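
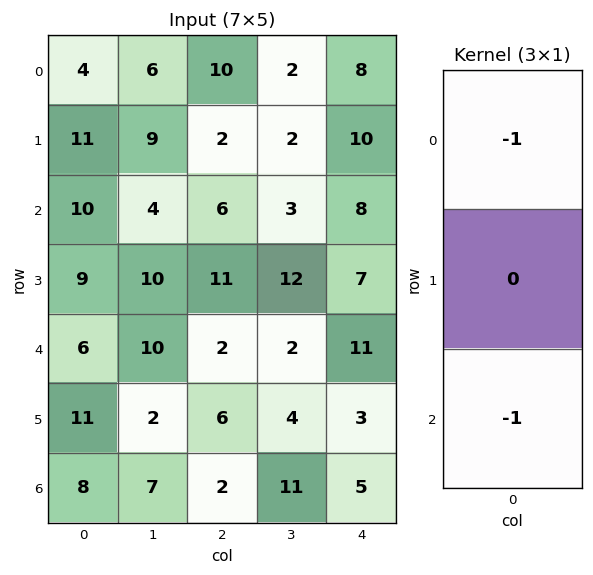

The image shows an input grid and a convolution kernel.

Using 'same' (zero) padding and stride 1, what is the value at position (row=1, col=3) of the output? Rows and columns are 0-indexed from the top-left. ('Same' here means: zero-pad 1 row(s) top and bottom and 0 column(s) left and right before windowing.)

The receptive field on the zero-padded input at this output position is [2 / 2 / 3]. Elementwise product with the kernel and sum: 2·-1 + 3·-1.

-5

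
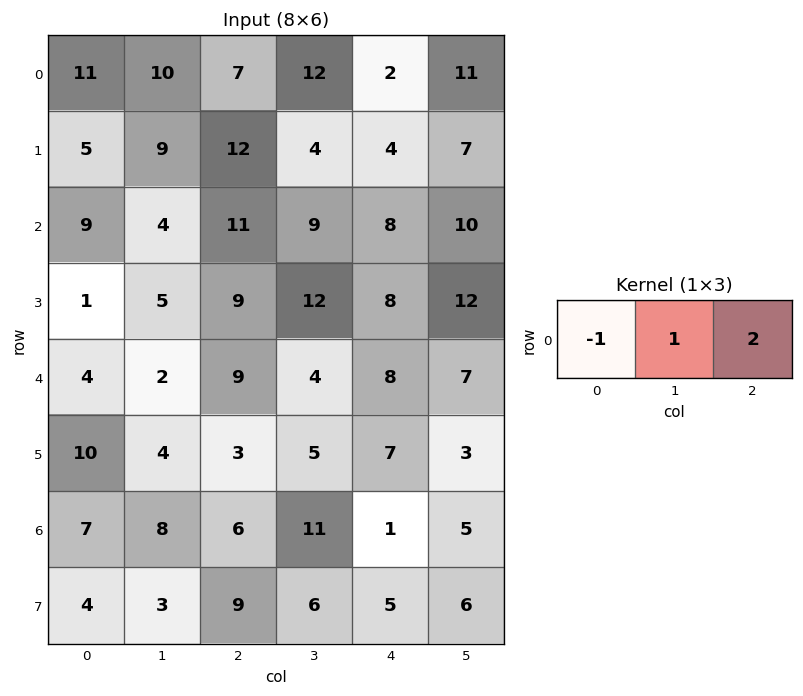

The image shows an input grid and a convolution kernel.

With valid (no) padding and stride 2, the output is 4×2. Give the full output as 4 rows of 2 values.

13 9
17 14
16 11
13 7

Output[0,0]: The receptive field on the input at this output position is [11 10 7]. Elementwise product with the kernel and sum: 11·-1 + 10·1 + 7·2.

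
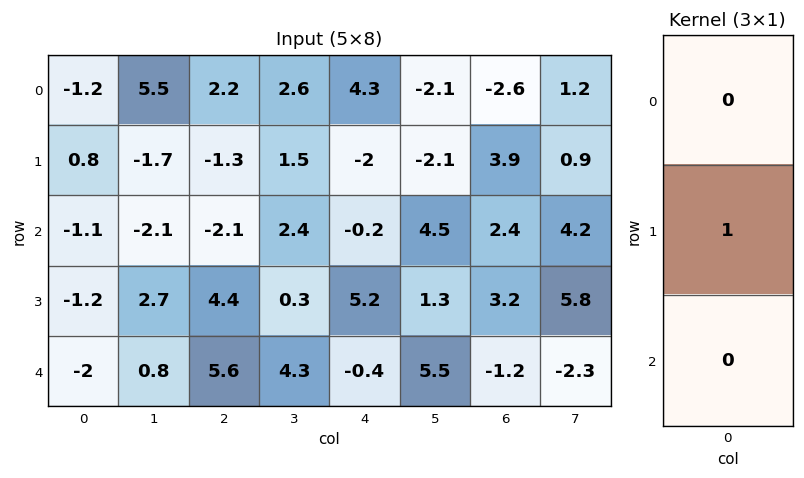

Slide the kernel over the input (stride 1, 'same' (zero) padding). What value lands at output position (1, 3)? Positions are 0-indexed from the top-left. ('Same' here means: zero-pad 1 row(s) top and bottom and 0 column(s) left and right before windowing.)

1.5

The receptive field on the zero-padded input at this output position is [2.6 / 1.5 / 2.4]. Elementwise product with the kernel and sum: 1.5·1.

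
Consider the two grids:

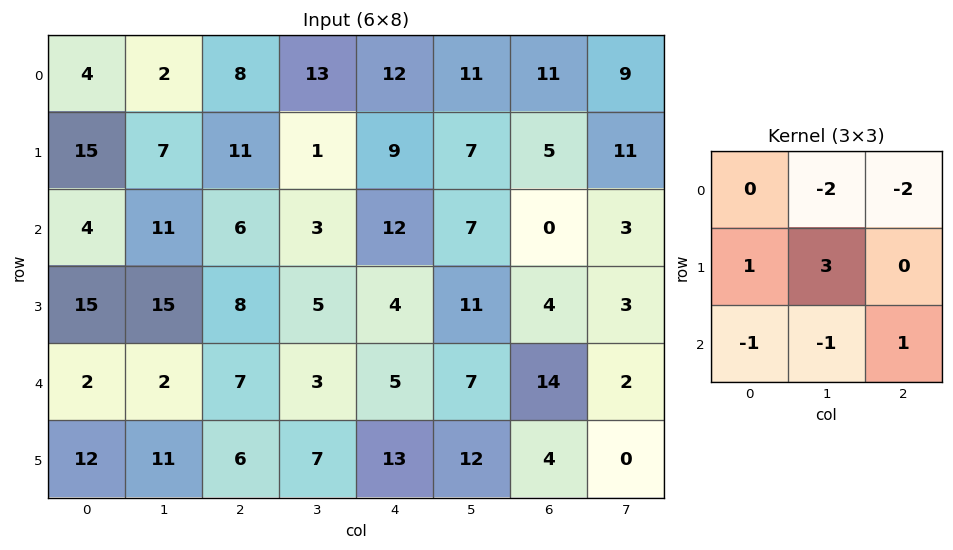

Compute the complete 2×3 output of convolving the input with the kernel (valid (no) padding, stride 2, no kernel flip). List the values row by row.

Output[0,0]: The receptive field on the input at this output position is [4 2 8 / 15 7 11 / 4 11 6]. Elementwise product with the kernel and sum: 2·-2 + 8·-2 + 15·1 + 7·3 + 4·-1 + 11·-1 + 6·1.

7 -33 -33
29 -12 25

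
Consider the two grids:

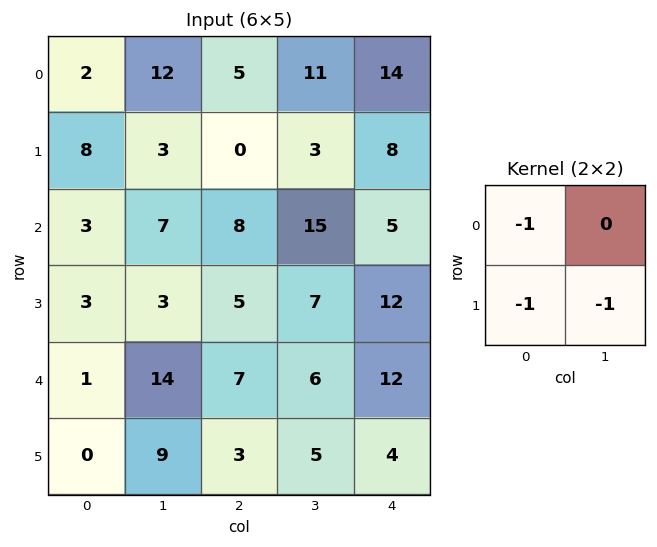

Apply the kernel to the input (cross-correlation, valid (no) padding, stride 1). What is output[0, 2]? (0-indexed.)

-8

The receptive field on the input at this output position is [5 11 / 0 3]. Elementwise product with the kernel and sum: 5·-1 + 0·-1 + 3·-1.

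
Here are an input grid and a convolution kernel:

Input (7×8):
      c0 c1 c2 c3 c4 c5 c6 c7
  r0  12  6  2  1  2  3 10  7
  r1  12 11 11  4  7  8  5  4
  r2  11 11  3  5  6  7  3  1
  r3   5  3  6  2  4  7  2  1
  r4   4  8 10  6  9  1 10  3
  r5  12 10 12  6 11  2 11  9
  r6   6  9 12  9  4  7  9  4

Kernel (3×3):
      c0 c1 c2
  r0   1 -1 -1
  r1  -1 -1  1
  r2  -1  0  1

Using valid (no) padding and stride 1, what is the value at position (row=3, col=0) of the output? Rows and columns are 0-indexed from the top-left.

The receptive field on the input at this output position is [5 3 6 / 4 8 10 / 12 10 12]. Elementwise product with the kernel and sum: 5·1 + 3·-1 + 6·-1 + 4·-1 + 8·-1 + 10·1 + 12·-1 + 12·1.

-6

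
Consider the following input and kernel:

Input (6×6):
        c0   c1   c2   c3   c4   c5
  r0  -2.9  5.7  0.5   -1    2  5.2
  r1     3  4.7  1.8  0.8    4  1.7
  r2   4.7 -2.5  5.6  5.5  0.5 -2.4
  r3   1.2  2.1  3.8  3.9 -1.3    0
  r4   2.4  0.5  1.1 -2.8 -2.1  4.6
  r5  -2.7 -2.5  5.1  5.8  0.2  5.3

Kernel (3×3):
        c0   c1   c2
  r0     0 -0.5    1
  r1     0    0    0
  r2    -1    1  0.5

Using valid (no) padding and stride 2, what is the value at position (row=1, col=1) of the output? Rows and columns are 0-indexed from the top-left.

The receptive field on the input at this output position is [5.6 5.5 0.5 / 3.8 3.9 -1.3 / 1.1 -2.8 -2.1]. Elementwise product with the kernel and sum: 5.5·-0.5 + 0.5·1 + 1.1·-1 + -2.8·1 + -2.1·0.5.

-7.2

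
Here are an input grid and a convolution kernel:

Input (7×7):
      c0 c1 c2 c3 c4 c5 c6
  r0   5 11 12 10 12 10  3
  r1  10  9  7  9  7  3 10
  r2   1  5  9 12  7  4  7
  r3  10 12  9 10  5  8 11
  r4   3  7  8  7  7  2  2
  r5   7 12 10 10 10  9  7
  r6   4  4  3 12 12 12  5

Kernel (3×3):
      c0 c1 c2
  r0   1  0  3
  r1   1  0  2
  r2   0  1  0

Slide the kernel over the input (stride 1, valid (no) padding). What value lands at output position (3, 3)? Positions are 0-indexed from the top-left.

55

The receptive field on the input at this output position is [10 5 8 / 7 7 2 / 10 10 9]. Elementwise product with the kernel and sum: 10·1 + 8·3 + 7·1 + 2·2 + 10·1.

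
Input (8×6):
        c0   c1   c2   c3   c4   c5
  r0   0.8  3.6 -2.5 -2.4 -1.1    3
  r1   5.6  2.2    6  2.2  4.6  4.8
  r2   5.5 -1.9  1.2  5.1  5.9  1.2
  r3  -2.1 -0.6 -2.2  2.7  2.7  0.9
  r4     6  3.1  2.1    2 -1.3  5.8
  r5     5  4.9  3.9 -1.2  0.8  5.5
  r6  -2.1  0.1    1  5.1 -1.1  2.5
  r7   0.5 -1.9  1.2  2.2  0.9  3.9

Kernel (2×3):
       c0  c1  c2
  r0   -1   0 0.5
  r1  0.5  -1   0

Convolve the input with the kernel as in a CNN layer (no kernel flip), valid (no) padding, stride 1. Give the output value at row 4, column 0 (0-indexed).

The receptive field on the input at this output position is [6 3.1 2.1 / 5 4.9 3.9]. Elementwise product with the kernel and sum: 6·-1 + 2.1·0.5 + 5·0.5 + 4.9·-1.

-7.35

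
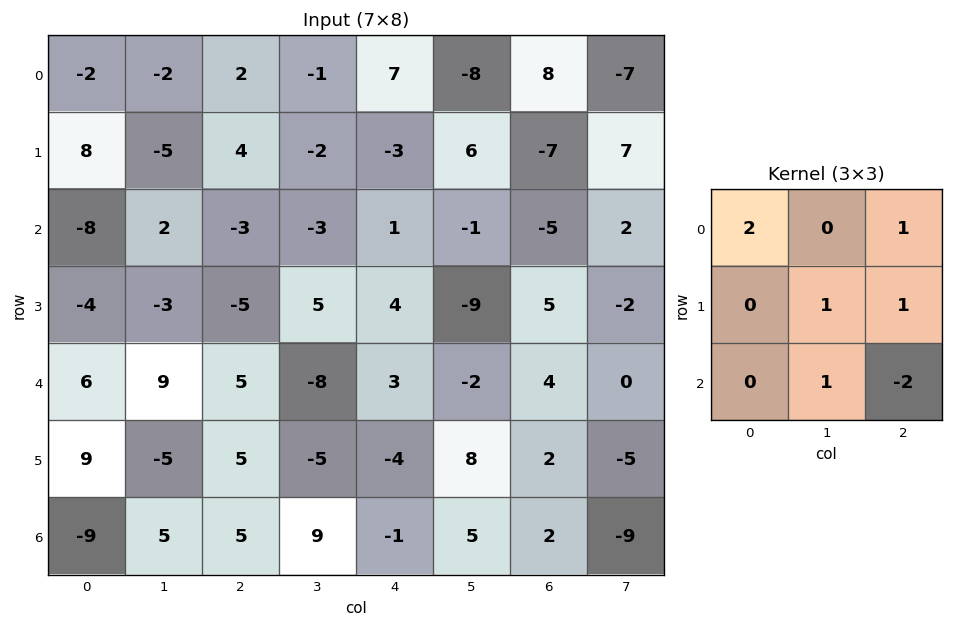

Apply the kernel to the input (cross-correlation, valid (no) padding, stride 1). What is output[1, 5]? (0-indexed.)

The receptive field on the input at this output position is [6 -7 7 / -1 -5 2 / -9 5 -2]. Elementwise product with the kernel and sum: 6·2 + 7·1 + -5·1 + 2·1 + 5·1 + -2·-2.

25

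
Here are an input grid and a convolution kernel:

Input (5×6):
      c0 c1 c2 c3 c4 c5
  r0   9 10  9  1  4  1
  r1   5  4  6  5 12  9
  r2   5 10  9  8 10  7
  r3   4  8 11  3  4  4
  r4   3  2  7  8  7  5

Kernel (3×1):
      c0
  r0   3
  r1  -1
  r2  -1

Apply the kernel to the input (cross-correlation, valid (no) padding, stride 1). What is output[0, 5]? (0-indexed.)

-13

The receptive field on the input at this output position is [1 / 9 / 7]. Elementwise product with the kernel and sum: 1·3 + 9·-1 + 7·-1.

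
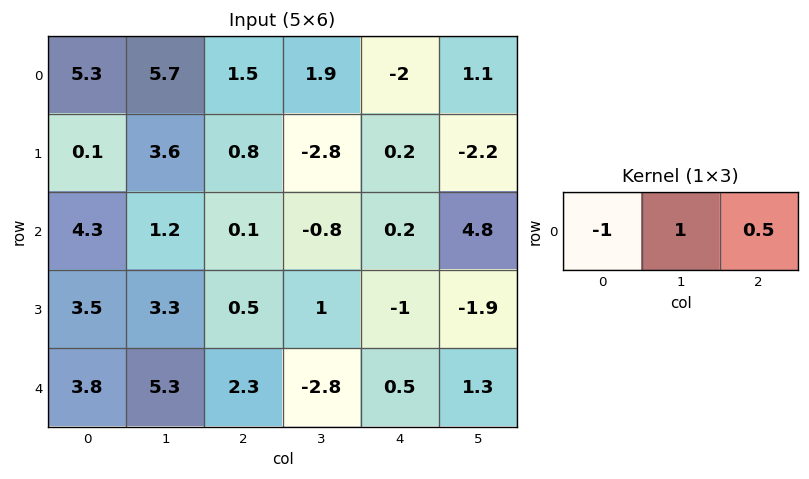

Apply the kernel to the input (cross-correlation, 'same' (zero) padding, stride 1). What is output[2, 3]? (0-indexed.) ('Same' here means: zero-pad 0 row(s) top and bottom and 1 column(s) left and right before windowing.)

The receptive field on the zero-padded input at this output position is [0.1 -0.8 0.2]. Elementwise product with the kernel and sum: 0.1·-1 + -0.8·1 + 0.2·0.5.

-0.8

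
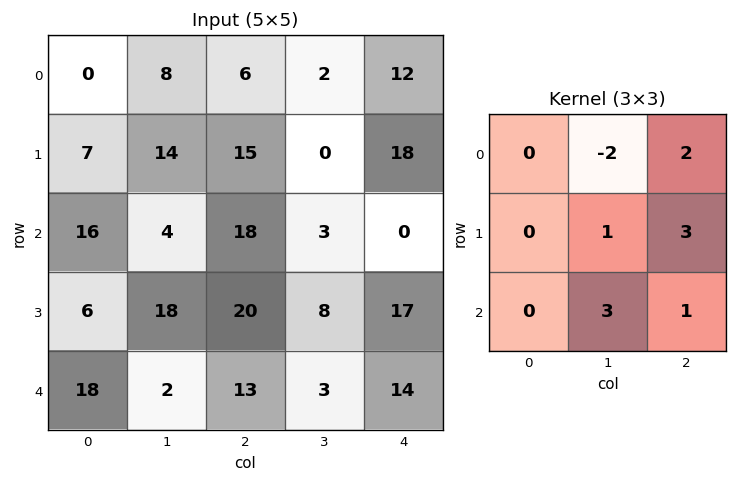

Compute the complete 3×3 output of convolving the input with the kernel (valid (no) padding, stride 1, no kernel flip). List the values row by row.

85 64 83
134 65 80
125 56 76

Output[0,0]: The receptive field on the input at this output position is [0 8 6 / 7 14 15 / 16 4 18]. Elementwise product with the kernel and sum: 8·-2 + 6·2 + 14·1 + 15·3 + 4·3 + 18·1.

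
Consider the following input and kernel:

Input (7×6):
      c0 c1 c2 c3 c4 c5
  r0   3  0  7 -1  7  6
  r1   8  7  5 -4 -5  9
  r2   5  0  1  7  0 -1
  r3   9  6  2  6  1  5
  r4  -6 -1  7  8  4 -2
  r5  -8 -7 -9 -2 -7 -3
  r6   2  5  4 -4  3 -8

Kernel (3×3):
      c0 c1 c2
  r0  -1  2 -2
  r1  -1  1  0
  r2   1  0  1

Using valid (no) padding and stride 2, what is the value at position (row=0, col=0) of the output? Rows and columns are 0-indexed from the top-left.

The receptive field on the input at this output position is [3 0 7 / 8 7 5 / 5 0 1]. Elementwise product with the kernel and sum: 3·-1 + 0·2 + 7·-2 + 8·-1 + 7·1 + 5·1 + 1·1.

-12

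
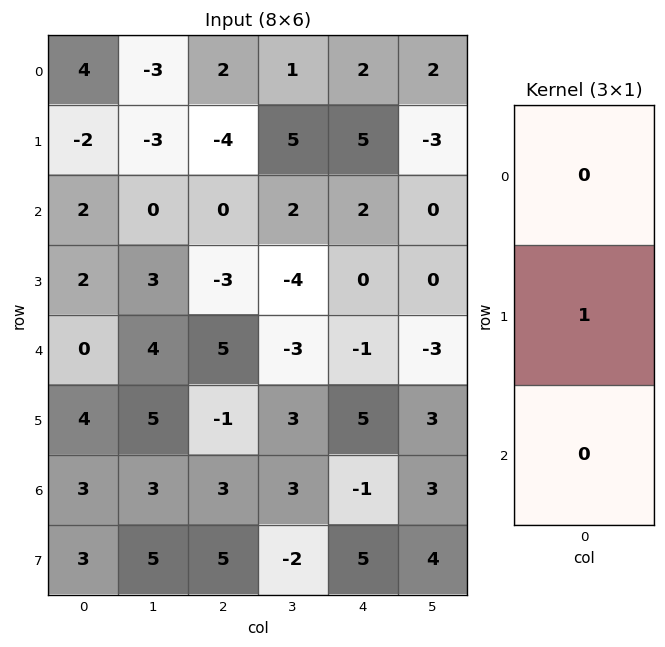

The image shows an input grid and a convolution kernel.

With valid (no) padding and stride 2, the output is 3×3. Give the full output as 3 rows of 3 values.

Output[0,0]: The receptive field on the input at this output position is [4 / -2 / 2]. Elementwise product with the kernel and sum: -2·1.

-2 -4 5
2 -3 0
4 -1 5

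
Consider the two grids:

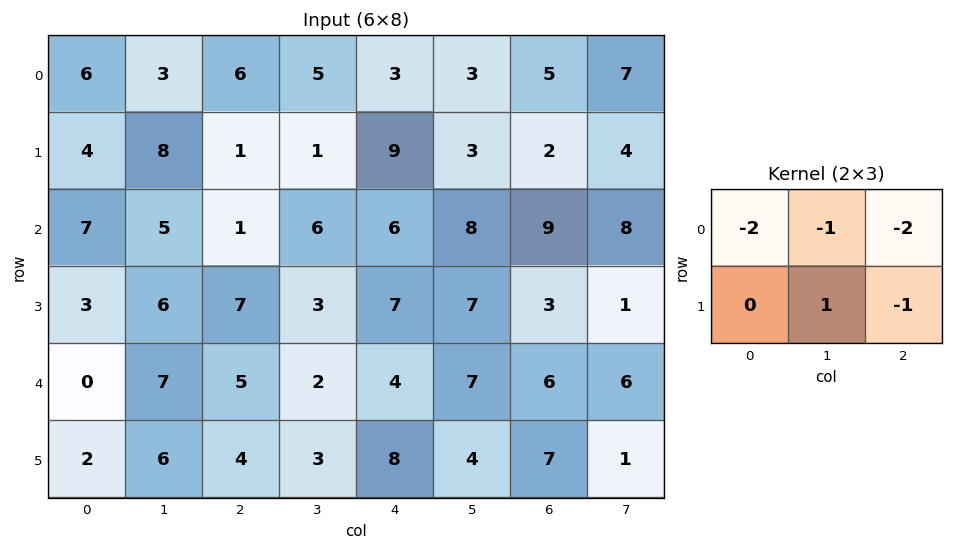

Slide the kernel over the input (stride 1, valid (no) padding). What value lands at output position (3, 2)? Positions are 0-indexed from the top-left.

-33

The receptive field on the input at this output position is [7 3 7 / 5 2 4]. Elementwise product with the kernel and sum: 7·-2 + 3·-1 + 7·-2 + 2·1 + 4·-1.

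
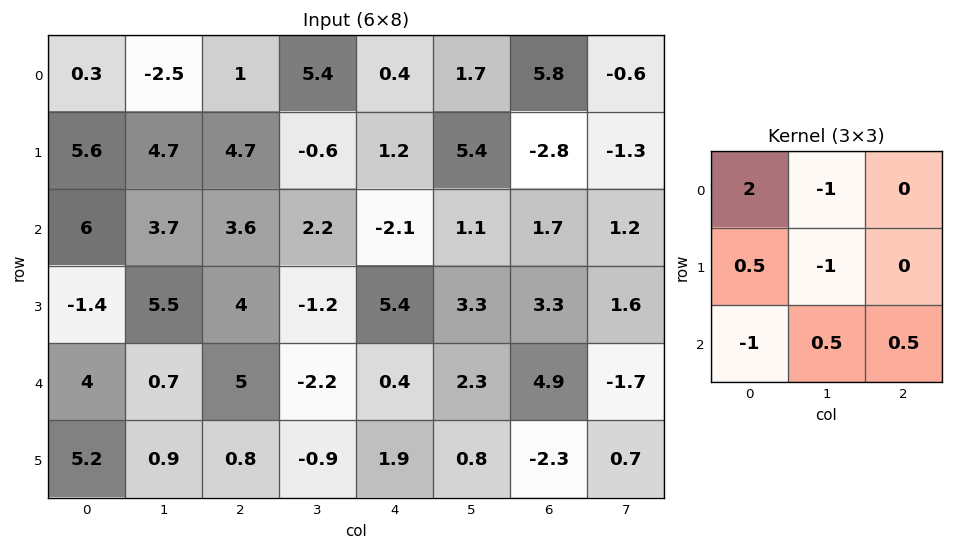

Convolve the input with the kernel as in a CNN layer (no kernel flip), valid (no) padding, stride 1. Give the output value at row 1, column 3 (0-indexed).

6.35

The receptive field on the input at this output position is [-0.6 1.2 5.4 / 2.2 -2.1 1.1 / -1.2 5.4 3.3]. Elementwise product with the kernel and sum: -0.6·2 + 1.2·-1 + 2.2·0.5 + -2.1·-1 + -1.2·-1 + 5.4·0.5 + 3.3·0.5.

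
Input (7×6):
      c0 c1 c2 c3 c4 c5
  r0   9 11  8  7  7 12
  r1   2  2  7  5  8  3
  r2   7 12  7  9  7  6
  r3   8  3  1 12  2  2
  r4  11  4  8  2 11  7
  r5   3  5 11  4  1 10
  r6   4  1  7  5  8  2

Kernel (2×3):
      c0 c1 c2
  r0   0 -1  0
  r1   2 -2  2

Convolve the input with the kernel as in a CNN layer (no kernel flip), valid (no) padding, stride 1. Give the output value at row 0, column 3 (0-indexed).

-7

The receptive field on the input at this output position is [7 7 12 / 5 8 3]. Elementwise product with the kernel and sum: 7·-1 + 5·2 + 8·-2 + 3·2.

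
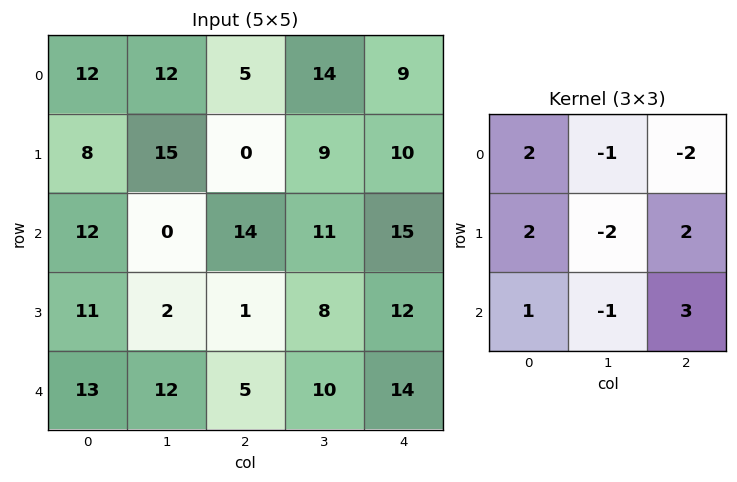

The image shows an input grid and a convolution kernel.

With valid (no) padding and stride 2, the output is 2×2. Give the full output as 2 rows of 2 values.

42 28
32 34

Output[0,0]: The receptive field on the input at this output position is [12 12 5 / 8 15 0 / 12 0 14]. Elementwise product with the kernel and sum: 12·2 + 12·-1 + 5·-2 + 8·2 + 15·-2 + 0·2 + 12·1 + 0·-1 + 14·3.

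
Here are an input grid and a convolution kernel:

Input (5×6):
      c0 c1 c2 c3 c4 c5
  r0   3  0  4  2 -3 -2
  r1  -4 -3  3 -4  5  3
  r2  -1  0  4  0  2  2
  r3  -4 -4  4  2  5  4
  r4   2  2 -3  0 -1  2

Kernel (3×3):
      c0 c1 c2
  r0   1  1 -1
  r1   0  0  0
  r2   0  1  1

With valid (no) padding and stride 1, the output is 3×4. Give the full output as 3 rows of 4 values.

3 6 11 5
-10 10 1 7
-6 1 1 1

Output[0,0]: The receptive field on the input at this output position is [3 0 4 / -4 -3 3 / -1 0 4]. Elementwise product with the kernel and sum: 3·1 + 0·1 + 4·-1 + 0·1 + 4·1.
Output[0,1]: The receptive field on the input at this output position is [0 4 2 / -3 3 -4 / 0 4 0]. Elementwise product with the kernel and sum: 0·1 + 4·1 + 2·-1 + 4·1 + 0·1.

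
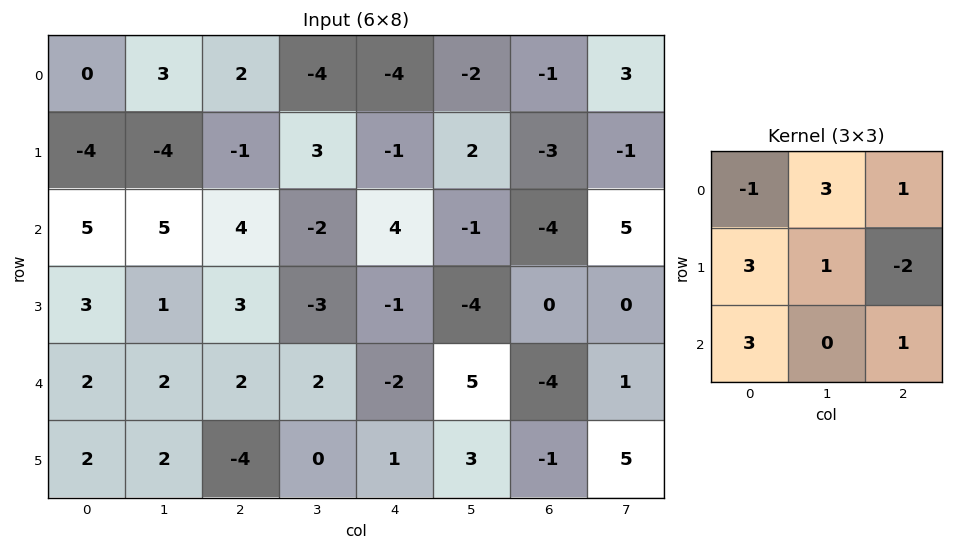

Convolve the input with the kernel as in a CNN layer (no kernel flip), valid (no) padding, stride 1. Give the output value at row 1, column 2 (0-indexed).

The receptive field on the input at this output position is [-1 3 -1 / 4 -2 4 / 3 -3 -1]. Elementwise product with the kernel and sum: -1·-1 + 3·3 + -1·1 + 4·3 + -2·1 + 4·-2 + 3·3 + -1·1.

19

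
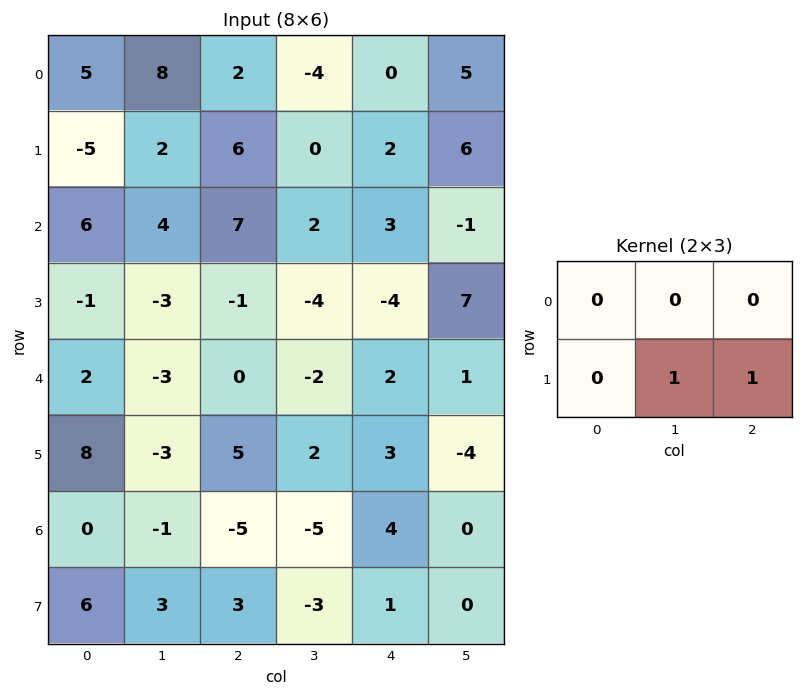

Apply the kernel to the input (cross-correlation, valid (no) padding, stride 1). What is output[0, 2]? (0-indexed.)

2

The receptive field on the input at this output position is [2 -4 0 / 6 0 2]. Elementwise product with the kernel and sum: 0·1 + 2·1.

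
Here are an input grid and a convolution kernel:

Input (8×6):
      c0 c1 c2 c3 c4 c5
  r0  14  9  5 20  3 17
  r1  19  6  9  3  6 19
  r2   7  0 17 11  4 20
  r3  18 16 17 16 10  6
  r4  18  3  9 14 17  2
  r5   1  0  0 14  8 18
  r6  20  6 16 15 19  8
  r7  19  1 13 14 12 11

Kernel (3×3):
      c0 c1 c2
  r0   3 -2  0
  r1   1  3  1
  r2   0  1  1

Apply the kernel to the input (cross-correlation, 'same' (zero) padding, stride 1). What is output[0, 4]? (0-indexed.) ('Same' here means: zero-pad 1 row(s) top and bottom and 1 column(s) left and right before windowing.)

The receptive field on the zero-padded input at this output position is [0 0 0 / 20 3 17 / 3 6 19]. Elementwise product with the kernel and sum: 0·3 + 0·-2 + 20·1 + 3·3 + 17·1 + 6·1 + 19·1.

71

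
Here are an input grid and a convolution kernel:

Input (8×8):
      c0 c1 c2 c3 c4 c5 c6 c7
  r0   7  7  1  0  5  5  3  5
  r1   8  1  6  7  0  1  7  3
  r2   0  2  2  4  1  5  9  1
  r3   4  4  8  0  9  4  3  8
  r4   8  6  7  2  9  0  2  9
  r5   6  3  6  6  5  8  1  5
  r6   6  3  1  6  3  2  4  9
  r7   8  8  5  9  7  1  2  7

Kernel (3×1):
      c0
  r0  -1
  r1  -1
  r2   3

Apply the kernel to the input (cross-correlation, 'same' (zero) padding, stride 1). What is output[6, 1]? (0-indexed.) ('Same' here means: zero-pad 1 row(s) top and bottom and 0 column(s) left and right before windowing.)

18

The receptive field on the zero-padded input at this output position is [3 / 3 / 8]. Elementwise product with the kernel and sum: 3·-1 + 3·-1 + 8·3.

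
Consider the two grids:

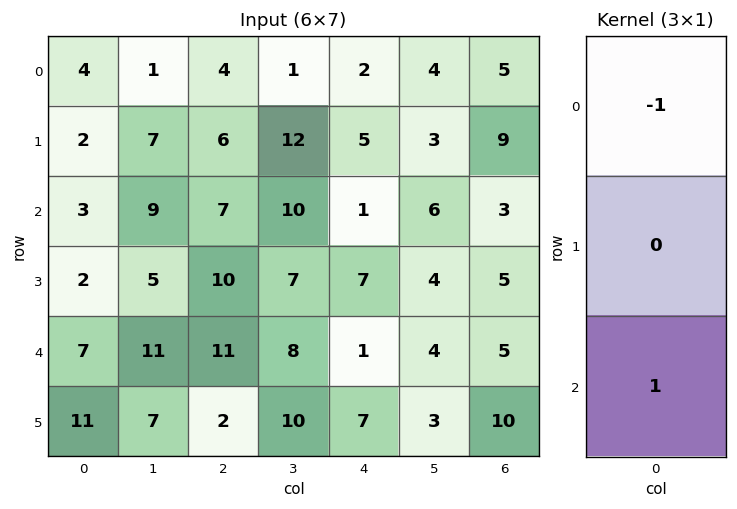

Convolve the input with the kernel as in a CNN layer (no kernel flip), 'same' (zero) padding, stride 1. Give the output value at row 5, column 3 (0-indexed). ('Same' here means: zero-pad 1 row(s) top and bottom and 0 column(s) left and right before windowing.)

-8

The receptive field on the zero-padded input at this output position is [8 / 10 / 0]. Elementwise product with the kernel and sum: 8·-1 + 0·1.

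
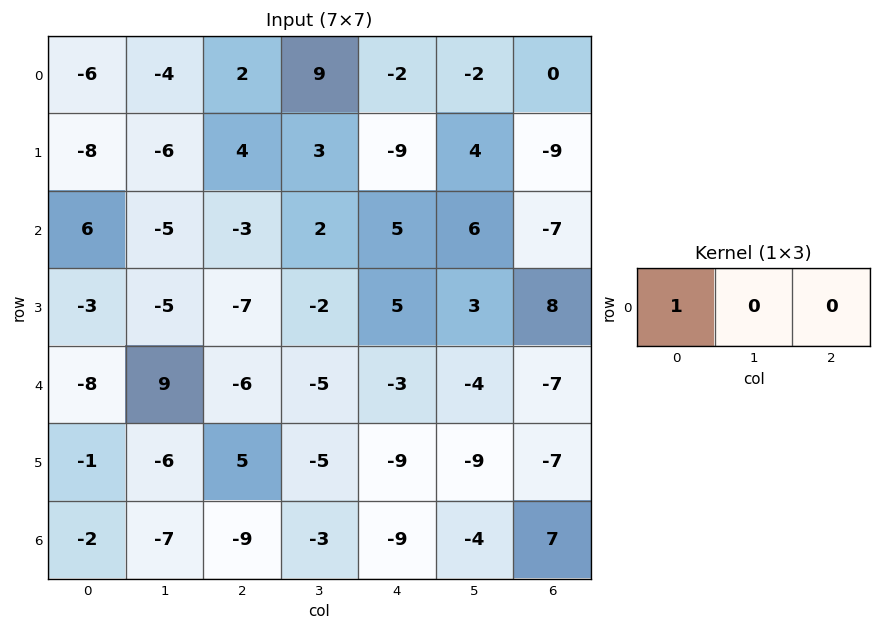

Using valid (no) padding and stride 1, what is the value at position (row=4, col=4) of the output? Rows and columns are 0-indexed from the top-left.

The receptive field on the input at this output position is [-3 -4 -7]. Elementwise product with the kernel and sum: -3·1.

-3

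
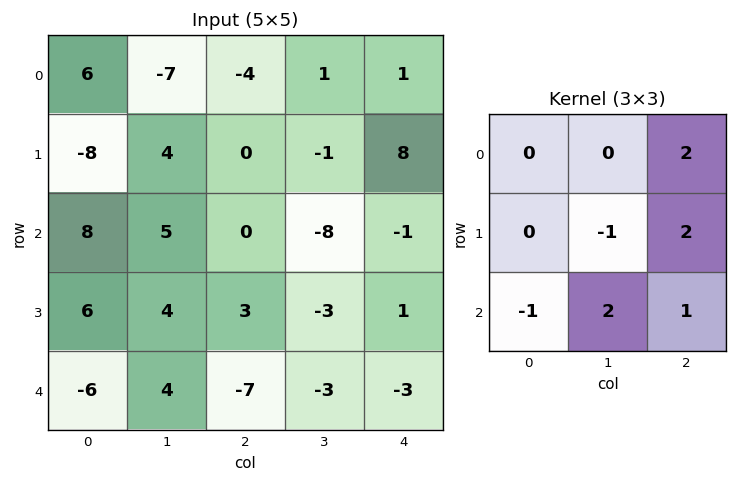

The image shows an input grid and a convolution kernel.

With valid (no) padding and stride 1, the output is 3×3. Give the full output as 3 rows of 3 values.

Output[0,0]: The receptive field on the input at this output position is [6 -7 -4 / -8 4 0 / 8 5 0]. Elementwise product with the kernel and sum: -4·2 + 4·-1 + 0·2 + 8·-1 + 5·2 + 0·1.

-10 -13 2
0 -19 14
9 -46 1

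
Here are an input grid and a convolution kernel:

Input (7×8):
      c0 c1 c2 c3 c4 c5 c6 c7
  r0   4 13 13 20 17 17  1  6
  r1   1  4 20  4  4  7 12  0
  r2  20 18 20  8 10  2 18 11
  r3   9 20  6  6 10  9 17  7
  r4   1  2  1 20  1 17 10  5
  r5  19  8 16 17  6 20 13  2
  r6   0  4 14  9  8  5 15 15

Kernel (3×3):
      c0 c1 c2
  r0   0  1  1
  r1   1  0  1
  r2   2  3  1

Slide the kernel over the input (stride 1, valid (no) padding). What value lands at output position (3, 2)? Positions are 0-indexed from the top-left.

107

The receptive field on the input at this output position is [6 6 10 / 1 20 1 / 16 17 6]. Elementwise product with the kernel and sum: 6·1 + 10·1 + 1·1 + 1·1 + 16·2 + 17·3 + 6·1.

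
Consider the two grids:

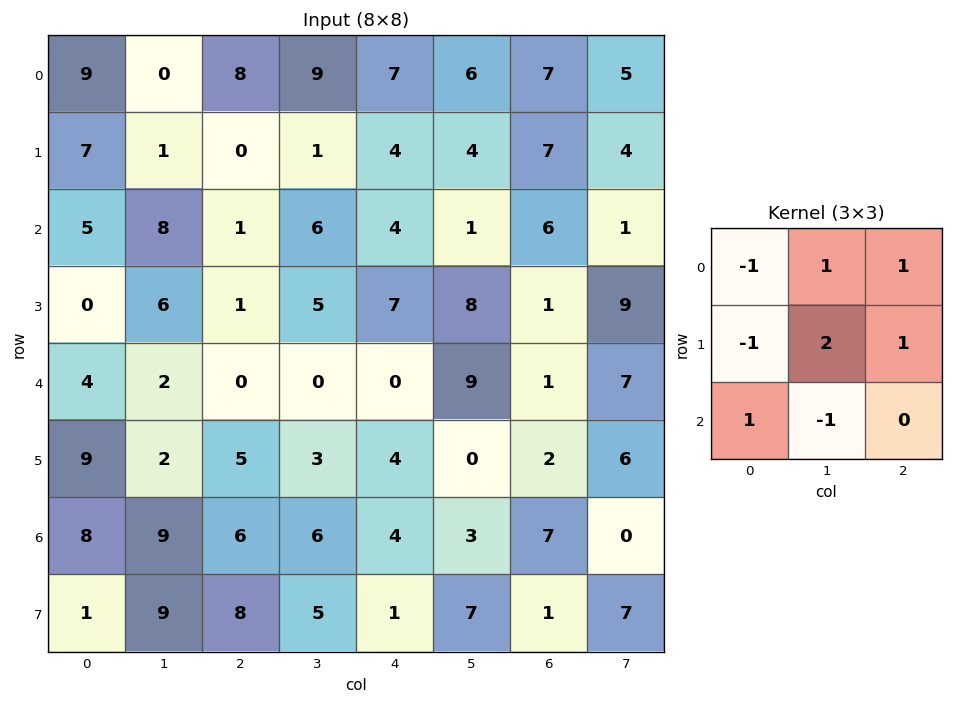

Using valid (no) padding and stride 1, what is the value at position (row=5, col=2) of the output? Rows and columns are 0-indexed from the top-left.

15

The receptive field on the input at this output position is [5 3 4 / 6 6 4 / 8 5 1]. Elementwise product with the kernel and sum: 5·-1 + 3·1 + 4·1 + 6·-1 + 6·2 + 4·1 + 8·1 + 5·-1.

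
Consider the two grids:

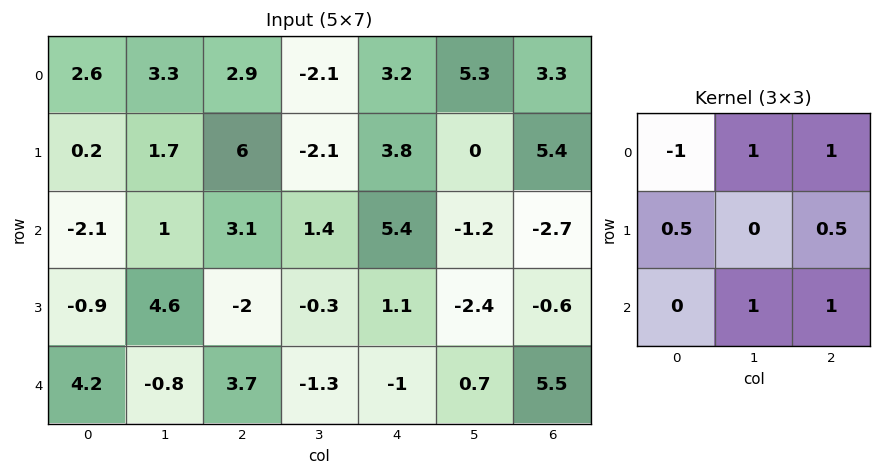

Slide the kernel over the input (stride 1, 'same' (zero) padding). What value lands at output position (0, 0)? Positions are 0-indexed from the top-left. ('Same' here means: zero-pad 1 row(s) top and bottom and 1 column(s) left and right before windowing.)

3.55

The receptive field on the zero-padded input at this output position is [0 0 0 / 0 2.6 3.3 / 0 0.2 1.7]. Elementwise product with the kernel and sum: 0·-1 + 0·1 + 0·1 + 0·0.5 + 3.3·0.5 + 0.2·1 + 1.7·1.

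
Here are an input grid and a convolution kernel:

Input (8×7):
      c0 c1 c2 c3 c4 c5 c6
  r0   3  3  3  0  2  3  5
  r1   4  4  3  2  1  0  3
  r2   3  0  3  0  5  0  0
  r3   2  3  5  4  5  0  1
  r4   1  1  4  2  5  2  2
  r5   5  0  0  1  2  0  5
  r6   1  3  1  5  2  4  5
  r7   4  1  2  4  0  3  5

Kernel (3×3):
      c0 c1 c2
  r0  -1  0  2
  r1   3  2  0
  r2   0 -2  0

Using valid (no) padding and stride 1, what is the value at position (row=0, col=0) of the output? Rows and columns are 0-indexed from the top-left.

The receptive field on the input at this output position is [3 3 3 / 4 4 3 / 3 0 3]. Elementwise product with the kernel and sum: 3·-1 + 3·2 + 4·3 + 4·2 + 0·-2.

23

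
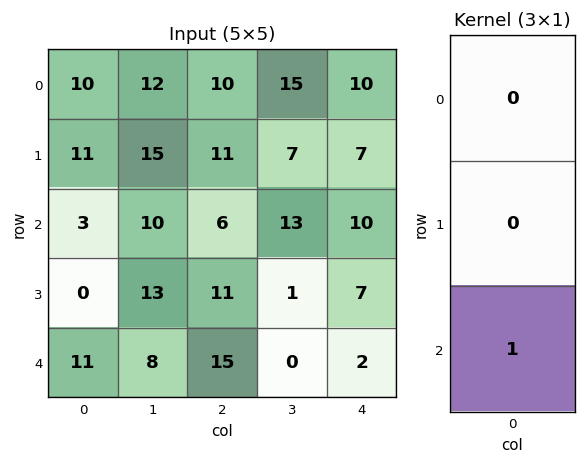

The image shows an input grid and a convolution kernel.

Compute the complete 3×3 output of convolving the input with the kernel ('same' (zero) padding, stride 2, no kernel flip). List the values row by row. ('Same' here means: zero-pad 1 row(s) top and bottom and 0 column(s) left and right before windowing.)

Output[0,0]: The receptive field on the zero-padded input at this output position is [0 / 10 / 11]. Elementwise product with the kernel and sum: 11·1.
Output[0,1]: The receptive field on the zero-padded input at this output position is [0 / 10 / 11]. Elementwise product with the kernel and sum: 11·1.

11 11 7
0 11 7
0 0 0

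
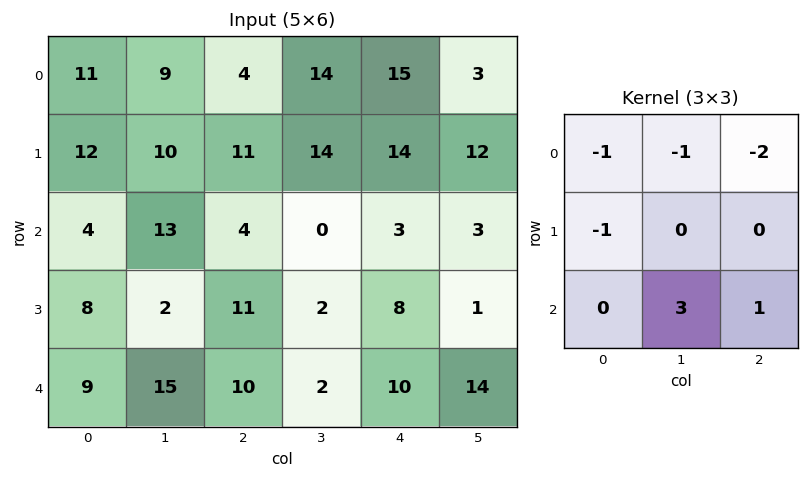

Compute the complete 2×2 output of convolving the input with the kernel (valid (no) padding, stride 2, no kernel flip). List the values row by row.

3 -56
22 -5

Output[0,0]: The receptive field on the input at this output position is [11 9 4 / 12 10 11 / 4 13 4]. Elementwise product with the kernel and sum: 11·-1 + 9·-1 + 4·-2 + 12·-1 + 13·3 + 4·1.
Output[0,1]: The receptive field on the input at this output position is [4 14 15 / 11 14 14 / 4 0 3]. Elementwise product with the kernel and sum: 4·-1 + 14·-1 + 15·-2 + 11·-1 + 0·3 + 3·1.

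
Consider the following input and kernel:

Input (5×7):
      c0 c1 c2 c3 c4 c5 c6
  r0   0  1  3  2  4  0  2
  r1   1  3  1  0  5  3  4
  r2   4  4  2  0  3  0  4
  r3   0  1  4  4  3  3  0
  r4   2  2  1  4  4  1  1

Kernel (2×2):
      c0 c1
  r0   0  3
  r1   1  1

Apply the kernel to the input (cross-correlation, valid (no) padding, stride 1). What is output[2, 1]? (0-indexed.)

The receptive field on the input at this output position is [4 2 / 1 4]. Elementwise product with the kernel and sum: 2·3 + 1·1 + 4·1.

11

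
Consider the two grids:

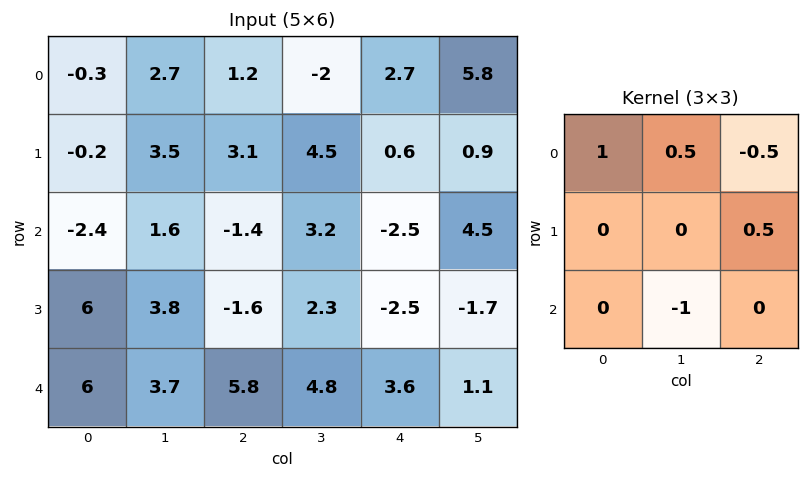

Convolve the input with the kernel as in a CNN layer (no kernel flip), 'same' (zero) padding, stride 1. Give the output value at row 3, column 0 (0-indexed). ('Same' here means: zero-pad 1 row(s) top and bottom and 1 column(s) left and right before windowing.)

-6.1

The receptive field on the zero-padded input at this output position is [0 -2.4 1.6 / 0 6 3.8 / 0 6 3.7]. Elementwise product with the kernel and sum: 0·1 + -2.4·0.5 + 1.6·-0.5 + 3.8·0.5 + 6·-1.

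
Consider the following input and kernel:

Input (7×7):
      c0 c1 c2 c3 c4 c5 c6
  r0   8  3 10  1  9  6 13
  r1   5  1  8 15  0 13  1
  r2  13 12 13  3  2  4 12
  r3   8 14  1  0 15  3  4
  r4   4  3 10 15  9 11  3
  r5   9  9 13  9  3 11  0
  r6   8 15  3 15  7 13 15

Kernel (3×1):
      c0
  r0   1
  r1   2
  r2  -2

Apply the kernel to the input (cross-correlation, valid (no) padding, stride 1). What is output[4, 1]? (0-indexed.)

The receptive field on the input at this output position is [3 / 9 / 15]. Elementwise product with the kernel and sum: 3·1 + 9·2 + 15·-2.

-9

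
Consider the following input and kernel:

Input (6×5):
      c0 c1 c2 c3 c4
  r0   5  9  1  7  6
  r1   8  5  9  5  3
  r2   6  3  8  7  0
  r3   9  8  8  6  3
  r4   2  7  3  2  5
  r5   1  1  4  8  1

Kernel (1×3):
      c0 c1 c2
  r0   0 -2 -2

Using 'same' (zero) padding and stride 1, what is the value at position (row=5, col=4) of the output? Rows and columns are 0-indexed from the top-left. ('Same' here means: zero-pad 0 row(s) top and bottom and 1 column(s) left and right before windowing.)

-2

The receptive field on the zero-padded input at this output position is [8 1 0]. Elementwise product with the kernel and sum: 1·-2 + 0·-2.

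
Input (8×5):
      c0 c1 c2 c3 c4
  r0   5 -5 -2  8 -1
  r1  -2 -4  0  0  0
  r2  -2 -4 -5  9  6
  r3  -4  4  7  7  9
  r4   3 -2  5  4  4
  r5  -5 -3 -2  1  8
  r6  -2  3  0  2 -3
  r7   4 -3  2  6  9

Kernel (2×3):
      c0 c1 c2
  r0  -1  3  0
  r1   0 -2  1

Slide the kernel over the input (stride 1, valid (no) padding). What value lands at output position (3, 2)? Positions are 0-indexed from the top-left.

The receptive field on the input at this output position is [7 7 9 / 5 4 4]. Elementwise product with the kernel and sum: 7·-1 + 7·3 + 4·-2 + 4·1.

10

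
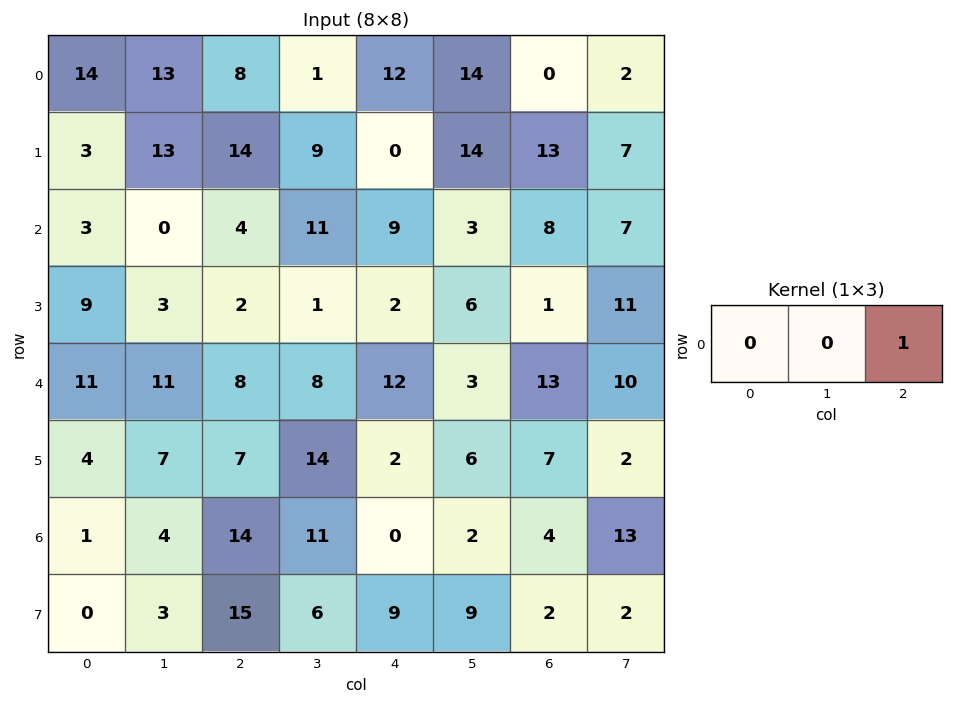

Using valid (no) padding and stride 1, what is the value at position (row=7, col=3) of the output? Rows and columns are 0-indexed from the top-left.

9

The receptive field on the input at this output position is [6 9 9]. Elementwise product with the kernel and sum: 9·1.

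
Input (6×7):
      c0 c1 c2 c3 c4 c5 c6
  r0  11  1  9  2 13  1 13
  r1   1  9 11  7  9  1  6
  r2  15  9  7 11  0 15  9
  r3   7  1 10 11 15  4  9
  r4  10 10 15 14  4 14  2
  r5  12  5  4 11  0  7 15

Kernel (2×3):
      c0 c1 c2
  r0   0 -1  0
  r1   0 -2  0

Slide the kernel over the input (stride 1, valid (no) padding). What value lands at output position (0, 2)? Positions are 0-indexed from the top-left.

The receptive field on the input at this output position is [9 2 13 / 11 7 9]. Elementwise product with the kernel and sum: 2·-1 + 7·-2.

-16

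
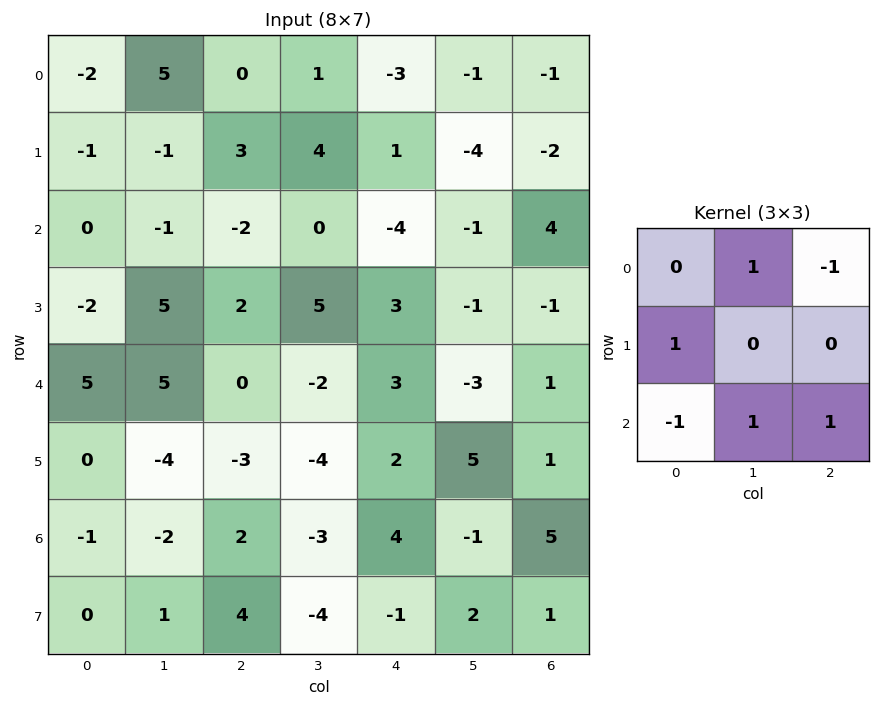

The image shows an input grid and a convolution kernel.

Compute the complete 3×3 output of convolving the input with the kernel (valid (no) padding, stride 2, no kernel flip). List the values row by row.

1 5 8
-1 7 -7
6 -9 -2

Output[0,0]: The receptive field on the input at this output position is [-2 5 0 / -1 -1 3 / 0 -1 -2]. Elementwise product with the kernel and sum: 5·1 + 0·-1 + -1·1 + 0·-1 + -1·1 + -2·1.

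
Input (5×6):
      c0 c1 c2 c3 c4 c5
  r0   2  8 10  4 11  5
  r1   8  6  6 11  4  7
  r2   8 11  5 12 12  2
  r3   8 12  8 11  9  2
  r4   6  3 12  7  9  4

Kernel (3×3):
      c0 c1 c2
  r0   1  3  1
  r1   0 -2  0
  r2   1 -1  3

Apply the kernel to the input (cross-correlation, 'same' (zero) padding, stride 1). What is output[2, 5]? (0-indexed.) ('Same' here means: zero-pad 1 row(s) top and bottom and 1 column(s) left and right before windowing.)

The receptive field on the zero-padded input at this output position is [4 7 0 / 12 2 0 / 9 2 0]. Elementwise product with the kernel and sum: 4·1 + 7·3 + 0·1 + 2·-2 + 9·1 + 2·-1 + 0·3.

28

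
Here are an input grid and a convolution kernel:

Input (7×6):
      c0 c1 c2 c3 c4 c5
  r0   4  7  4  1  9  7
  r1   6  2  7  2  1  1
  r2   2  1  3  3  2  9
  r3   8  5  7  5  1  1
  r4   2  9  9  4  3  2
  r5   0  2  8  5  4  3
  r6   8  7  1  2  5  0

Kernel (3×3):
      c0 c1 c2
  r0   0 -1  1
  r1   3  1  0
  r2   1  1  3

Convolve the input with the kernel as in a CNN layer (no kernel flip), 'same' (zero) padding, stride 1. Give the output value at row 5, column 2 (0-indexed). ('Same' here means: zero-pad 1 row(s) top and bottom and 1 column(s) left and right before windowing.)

23

The receptive field on the zero-padded input at this output position is [9 9 4 / 2 8 5 / 7 1 2]. Elementwise product with the kernel and sum: 9·-1 + 4·1 + 2·3 + 8·1 + 7·1 + 1·1 + 2·3.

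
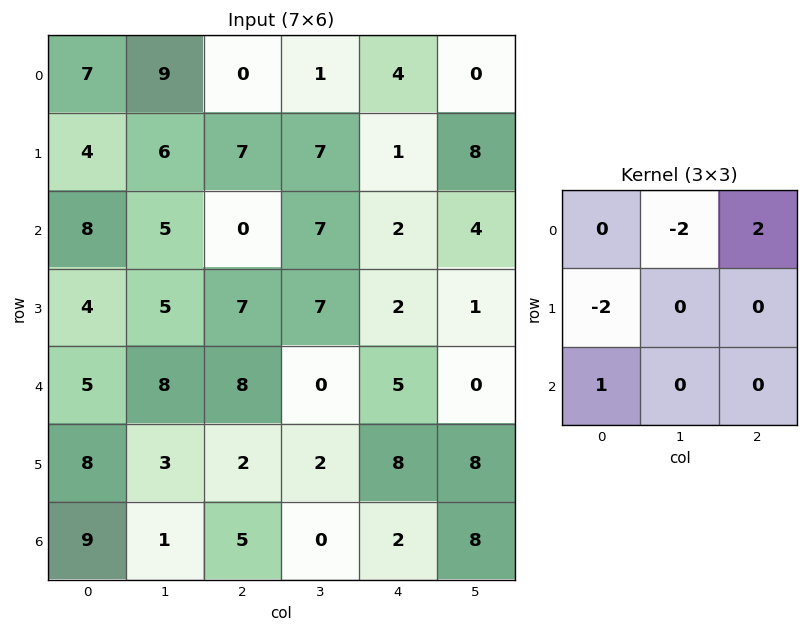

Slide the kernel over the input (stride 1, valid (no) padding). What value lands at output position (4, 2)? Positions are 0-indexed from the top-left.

11

The receptive field on the input at this output position is [8 0 5 / 2 2 8 / 5 0 2]. Elementwise product with the kernel and sum: 0·-2 + 5·2 + 2·-2 + 5·1.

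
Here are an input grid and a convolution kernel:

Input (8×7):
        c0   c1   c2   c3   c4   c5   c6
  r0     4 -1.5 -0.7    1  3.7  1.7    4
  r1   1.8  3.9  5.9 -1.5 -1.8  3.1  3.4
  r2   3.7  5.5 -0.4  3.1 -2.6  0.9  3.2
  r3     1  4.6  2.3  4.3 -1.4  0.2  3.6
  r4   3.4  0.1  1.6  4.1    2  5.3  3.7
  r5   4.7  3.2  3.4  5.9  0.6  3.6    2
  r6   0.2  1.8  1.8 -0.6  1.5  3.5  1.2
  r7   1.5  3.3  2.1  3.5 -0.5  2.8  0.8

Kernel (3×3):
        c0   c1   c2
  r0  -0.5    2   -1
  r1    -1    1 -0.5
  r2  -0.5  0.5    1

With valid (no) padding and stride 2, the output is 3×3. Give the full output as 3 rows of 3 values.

Output[0,0]: The receptive field on the input at this output position is [4 -1.5 -0.7 / 1.8 3.9 5.9 / 3.7 5.5 -0.4]. Elementwise product with the kernel and sum: 4·-0.5 + -1.5·2 + -0.7·-1 + 1.8·-1 + 3.9·1 + 5.9·-0.5 + 3.7·-0.5 + 5.5·0.5 + -0.4·1.

-4.65 -8.7 5.7
11.95 14.95 5.05
-3.7 7.9 10.1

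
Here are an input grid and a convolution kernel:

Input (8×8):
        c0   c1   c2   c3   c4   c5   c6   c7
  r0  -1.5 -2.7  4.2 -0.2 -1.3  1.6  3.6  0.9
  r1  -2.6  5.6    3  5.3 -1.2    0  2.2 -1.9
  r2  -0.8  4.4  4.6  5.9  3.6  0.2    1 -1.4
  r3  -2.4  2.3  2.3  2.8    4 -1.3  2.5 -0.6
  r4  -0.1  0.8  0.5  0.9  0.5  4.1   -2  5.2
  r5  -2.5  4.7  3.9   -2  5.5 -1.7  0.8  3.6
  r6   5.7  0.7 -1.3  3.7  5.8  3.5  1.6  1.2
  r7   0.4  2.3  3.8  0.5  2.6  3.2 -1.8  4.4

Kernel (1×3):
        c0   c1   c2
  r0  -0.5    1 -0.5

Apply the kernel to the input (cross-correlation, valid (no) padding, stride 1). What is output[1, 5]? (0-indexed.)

3.15

The receptive field on the input at this output position is [0 2.2 -1.9]. Elementwise product with the kernel and sum: 0·-0.5 + 2.2·1 + -1.9·-0.5.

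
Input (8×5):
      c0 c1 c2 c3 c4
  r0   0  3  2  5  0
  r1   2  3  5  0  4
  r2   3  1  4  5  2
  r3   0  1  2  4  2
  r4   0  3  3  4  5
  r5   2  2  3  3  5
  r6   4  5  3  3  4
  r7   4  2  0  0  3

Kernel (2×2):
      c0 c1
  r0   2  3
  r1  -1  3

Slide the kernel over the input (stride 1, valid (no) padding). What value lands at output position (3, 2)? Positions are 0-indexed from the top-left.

25

The receptive field on the input at this output position is [2 4 / 3 4]. Elementwise product with the kernel and sum: 2·2 + 4·3 + 3·-1 + 4·3.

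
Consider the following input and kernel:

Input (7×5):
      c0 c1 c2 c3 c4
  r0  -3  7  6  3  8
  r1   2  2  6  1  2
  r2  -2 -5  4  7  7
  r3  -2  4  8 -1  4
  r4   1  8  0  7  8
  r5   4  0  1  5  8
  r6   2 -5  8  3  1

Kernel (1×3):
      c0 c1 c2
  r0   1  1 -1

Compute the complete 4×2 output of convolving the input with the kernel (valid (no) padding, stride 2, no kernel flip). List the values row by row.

Output[0,0]: The receptive field on the input at this output position is [-3 7 6]. Elementwise product with the kernel and sum: -3·1 + 7·1 + 6·-1.

-2 1
-11 4
9 -1
-11 10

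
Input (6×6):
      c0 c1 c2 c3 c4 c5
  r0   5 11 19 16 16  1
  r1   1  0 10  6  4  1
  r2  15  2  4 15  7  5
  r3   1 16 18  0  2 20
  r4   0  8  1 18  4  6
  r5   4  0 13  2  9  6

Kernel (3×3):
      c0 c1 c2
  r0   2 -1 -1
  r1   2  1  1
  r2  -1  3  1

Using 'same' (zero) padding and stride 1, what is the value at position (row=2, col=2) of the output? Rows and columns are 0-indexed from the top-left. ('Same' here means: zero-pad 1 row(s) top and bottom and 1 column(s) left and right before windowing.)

The receptive field on the zero-padded input at this output position is [0 10 6 / 2 4 15 / 16 18 0]. Elementwise product with the kernel and sum: 0·2 + 10·-1 + 6·-1 + 2·2 + 4·1 + 15·1 + 16·-1 + 18·3 + 0·1.

45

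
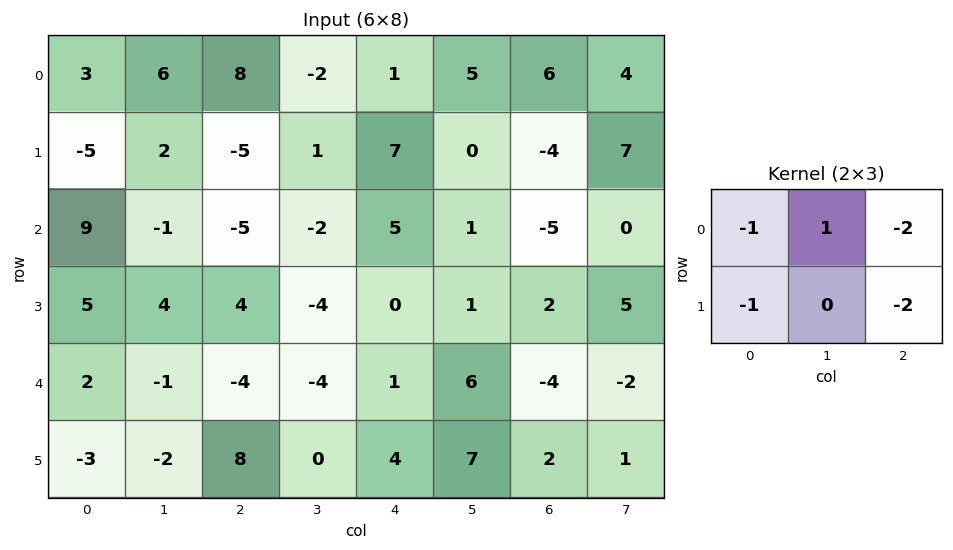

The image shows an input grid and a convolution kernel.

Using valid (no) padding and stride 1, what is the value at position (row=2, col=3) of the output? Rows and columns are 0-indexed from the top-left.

The receptive field on the input at this output position is [-2 5 1 / -4 0 1]. Elementwise product with the kernel and sum: -2·-1 + 5·1 + 1·-2 + -4·-1 + 1·-2.

7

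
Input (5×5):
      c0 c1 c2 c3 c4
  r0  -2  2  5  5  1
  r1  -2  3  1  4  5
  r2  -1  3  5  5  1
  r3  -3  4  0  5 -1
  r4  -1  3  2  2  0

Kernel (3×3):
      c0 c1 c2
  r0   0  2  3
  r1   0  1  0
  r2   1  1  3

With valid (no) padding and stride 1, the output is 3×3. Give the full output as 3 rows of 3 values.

39 49 30
13 38 30
33 36 22

Output[0,0]: The receptive field on the input at this output position is [-2 2 5 / -2 3 1 / -1 3 5]. Elementwise product with the kernel and sum: 2·2 + 5·3 + 3·1 + -1·1 + 3·1 + 5·3.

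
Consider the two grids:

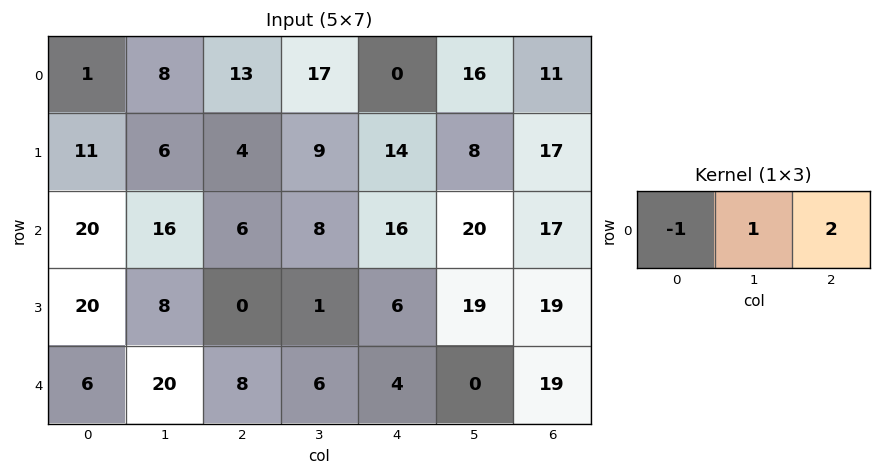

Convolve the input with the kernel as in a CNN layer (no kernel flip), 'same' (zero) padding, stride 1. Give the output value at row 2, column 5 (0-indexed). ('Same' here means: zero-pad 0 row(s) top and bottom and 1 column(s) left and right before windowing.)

The receptive field on the zero-padded input at this output position is [16 20 17]. Elementwise product with the kernel and sum: 16·-1 + 20·1 + 17·2.

38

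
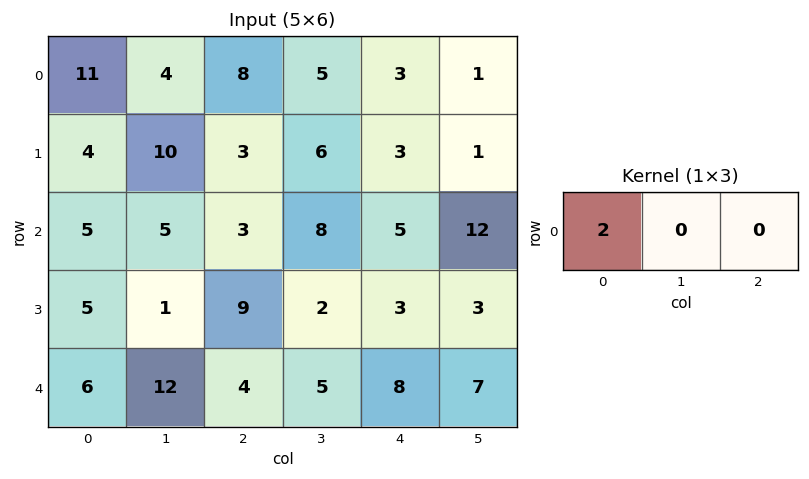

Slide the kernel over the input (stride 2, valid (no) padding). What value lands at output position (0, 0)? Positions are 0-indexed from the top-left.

The receptive field on the input at this output position is [11 4 8]. Elementwise product with the kernel and sum: 11·2.

22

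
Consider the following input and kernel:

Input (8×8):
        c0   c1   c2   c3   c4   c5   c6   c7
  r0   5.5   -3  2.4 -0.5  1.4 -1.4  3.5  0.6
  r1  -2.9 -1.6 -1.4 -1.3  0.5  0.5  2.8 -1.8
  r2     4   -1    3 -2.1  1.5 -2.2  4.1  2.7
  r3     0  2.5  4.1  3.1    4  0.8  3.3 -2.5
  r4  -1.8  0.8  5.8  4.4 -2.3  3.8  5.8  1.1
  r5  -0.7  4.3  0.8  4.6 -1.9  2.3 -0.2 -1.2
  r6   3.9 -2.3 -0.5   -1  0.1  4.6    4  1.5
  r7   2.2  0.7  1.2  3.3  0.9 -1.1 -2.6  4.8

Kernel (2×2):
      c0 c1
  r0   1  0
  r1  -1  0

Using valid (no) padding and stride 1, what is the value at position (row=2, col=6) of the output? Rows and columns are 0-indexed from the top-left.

The receptive field on the input at this output position is [4.1 2.7 / 3.3 -2.5]. Elementwise product with the kernel and sum: 4.1·1 + 3.3·-1.

0.8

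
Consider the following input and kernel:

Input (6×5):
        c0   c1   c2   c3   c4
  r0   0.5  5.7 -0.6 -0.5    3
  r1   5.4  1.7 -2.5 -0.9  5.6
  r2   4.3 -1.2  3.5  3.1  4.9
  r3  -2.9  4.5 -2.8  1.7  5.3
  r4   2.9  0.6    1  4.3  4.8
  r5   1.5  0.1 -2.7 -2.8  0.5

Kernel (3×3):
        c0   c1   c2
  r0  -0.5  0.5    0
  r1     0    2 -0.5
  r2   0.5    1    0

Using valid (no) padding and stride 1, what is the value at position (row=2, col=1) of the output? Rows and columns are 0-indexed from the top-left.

-2.8

The receptive field on the input at this output position is [-1.2 3.5 3.1 / 4.5 -2.8 1.7 / 0.6 1 4.3]. Elementwise product with the kernel and sum: -1.2·-0.5 + 3.5·0.5 + -2.8·2 + 1.7·-0.5 + 0.6·0.5 + 1·1.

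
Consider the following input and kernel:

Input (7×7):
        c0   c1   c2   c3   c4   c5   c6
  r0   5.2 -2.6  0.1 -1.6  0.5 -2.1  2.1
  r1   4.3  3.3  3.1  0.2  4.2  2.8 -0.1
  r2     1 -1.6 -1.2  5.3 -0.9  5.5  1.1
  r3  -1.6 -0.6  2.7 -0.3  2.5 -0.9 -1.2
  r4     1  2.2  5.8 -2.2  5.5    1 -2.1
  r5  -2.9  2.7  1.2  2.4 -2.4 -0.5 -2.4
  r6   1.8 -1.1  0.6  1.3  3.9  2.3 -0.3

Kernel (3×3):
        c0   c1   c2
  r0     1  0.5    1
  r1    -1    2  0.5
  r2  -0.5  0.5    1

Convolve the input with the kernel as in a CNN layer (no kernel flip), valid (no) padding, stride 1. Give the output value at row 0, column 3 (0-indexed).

8.55

The receptive field on the input at this output position is [-1.6 0.5 -2.1 / 0.2 4.2 2.8 / 5.3 -0.9 5.5]. Elementwise product with the kernel and sum: -1.6·1 + 0.5·0.5 + -2.1·1 + 0.2·-1 + 4.2·2 + 2.8·0.5 + 5.3·-0.5 + -0.9·0.5 + 5.5·1.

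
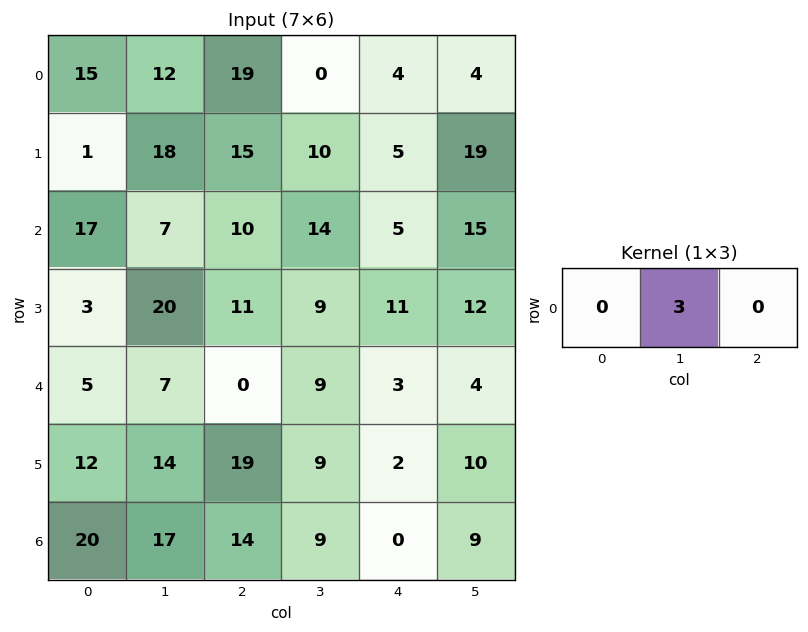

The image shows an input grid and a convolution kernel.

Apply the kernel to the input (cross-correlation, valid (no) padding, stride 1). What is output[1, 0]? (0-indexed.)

54

The receptive field on the input at this output position is [1 18 15]. Elementwise product with the kernel and sum: 18·3.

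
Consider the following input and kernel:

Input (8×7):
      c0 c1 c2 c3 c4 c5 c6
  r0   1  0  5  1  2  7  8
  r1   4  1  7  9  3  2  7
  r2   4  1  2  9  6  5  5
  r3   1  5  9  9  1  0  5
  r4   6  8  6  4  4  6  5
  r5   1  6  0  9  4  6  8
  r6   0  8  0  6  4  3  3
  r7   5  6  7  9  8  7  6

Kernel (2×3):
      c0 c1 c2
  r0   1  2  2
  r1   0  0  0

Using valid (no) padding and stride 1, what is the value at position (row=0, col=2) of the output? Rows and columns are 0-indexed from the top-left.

11

The receptive field on the input at this output position is [5 1 2 / 7 9 3]. Elementwise product with the kernel and sum: 5·1 + 1·2 + 2·2.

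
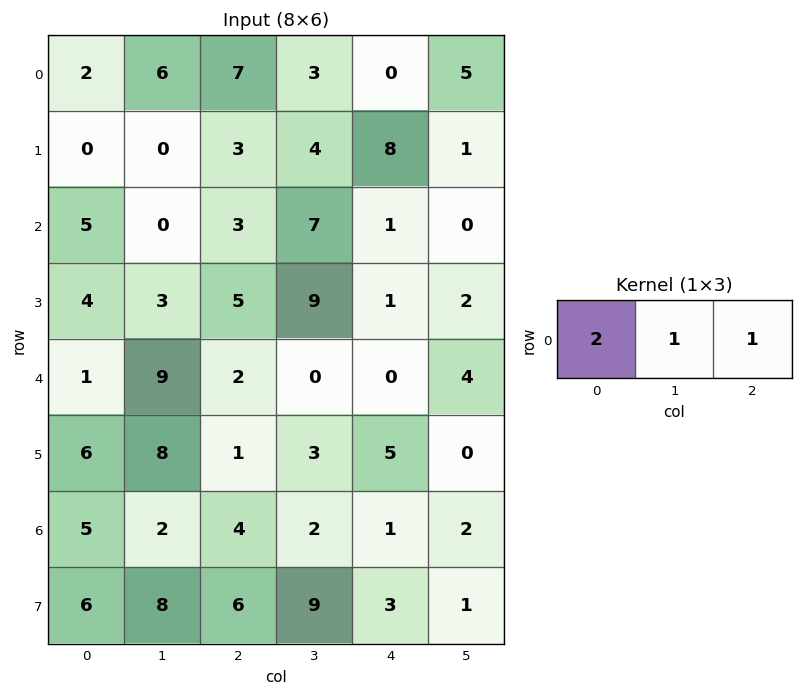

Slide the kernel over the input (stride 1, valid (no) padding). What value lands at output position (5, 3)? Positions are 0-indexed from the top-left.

11

The receptive field on the input at this output position is [3 5 0]. Elementwise product with the kernel and sum: 3·2 + 5·1 + 0·1.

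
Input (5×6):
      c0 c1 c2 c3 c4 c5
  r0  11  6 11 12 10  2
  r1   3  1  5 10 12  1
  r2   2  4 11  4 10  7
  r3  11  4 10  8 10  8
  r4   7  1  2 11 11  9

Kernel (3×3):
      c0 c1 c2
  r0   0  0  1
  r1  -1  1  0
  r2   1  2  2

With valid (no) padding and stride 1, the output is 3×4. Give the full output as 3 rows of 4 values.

Output[0,0]: The receptive field on the input at this output position is [11 6 11 / 3 1 5 / 2 4 11]. Elementwise product with the kernel and sum: 11·1 + 3·-1 + 1·1 + 2·1 + 4·2 + 11·2.

41 50 54 42
46 57 51 51
17 37 54 60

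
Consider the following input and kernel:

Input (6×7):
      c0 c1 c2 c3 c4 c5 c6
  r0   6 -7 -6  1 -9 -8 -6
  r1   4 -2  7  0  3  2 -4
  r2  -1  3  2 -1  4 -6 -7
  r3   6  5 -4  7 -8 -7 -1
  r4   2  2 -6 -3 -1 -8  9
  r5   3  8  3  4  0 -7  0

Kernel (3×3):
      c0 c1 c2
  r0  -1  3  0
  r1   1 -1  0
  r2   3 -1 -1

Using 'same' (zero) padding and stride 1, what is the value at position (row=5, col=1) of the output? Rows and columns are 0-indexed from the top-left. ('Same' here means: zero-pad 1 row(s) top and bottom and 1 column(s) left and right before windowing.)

-1

The receptive field on the zero-padded input at this output position is [2 2 -6 / 3 8 3 / 0 0 0]. Elementwise product with the kernel and sum: 2·-1 + 2·3 + 3·1 + 8·-1 + 0·3 + 0·-1 + 0·-1.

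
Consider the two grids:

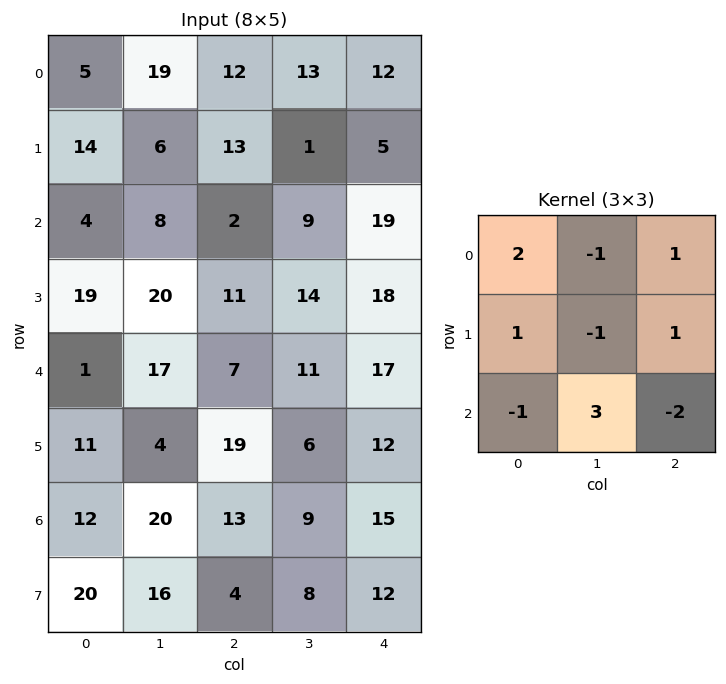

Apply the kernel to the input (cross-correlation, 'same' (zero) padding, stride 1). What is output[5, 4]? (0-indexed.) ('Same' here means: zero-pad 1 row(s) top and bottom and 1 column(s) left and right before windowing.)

35

The receptive field on the zero-padded input at this output position is [11 17 0 / 6 12 0 / 9 15 0]. Elementwise product with the kernel and sum: 11·2 + 17·-1 + 0·1 + 6·1 + 12·-1 + 0·1 + 9·-1 + 15·3 + 0·-2.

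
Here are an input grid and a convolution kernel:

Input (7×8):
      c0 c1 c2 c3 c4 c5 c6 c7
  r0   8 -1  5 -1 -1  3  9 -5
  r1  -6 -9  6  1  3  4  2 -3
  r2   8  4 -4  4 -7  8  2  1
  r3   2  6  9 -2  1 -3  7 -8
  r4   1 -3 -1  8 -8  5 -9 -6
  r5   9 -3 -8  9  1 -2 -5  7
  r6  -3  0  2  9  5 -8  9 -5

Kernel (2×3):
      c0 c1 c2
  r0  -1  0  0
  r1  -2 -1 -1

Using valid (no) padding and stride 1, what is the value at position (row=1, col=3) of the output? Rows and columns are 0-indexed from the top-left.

-10

The receptive field on the input at this output position is [1 3 4 / 4 -7 8]. Elementwise product with the kernel and sum: 1·-1 + 4·-2 + -7·-1 + 8·-1.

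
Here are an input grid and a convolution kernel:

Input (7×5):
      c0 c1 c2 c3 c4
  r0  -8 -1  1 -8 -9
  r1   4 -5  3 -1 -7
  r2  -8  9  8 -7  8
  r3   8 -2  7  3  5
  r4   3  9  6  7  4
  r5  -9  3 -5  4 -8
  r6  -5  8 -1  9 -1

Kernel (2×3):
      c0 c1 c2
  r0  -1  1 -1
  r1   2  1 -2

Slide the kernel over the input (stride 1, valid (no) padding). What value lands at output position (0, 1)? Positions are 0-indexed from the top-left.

The receptive field on the input at this output position is [-1 1 -8 / -5 3 -1]. Elementwise product with the kernel and sum: -1·-1 + 1·1 + -8·-1 + -5·2 + 3·1 + -1·-2.

5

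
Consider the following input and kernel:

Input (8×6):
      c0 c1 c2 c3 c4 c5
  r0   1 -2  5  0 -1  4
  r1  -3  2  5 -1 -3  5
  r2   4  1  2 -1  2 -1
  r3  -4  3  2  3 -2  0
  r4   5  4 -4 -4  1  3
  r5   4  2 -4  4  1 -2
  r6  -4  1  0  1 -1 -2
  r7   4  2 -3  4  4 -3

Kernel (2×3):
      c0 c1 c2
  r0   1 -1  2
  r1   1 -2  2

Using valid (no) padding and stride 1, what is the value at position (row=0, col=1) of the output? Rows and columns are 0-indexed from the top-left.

-17

The receptive field on the input at this output position is [-2 5 0 / 2 5 -1]. Elementwise product with the kernel and sum: -2·1 + 5·-1 + 0·2 + 2·1 + 5·-2 + -1·2.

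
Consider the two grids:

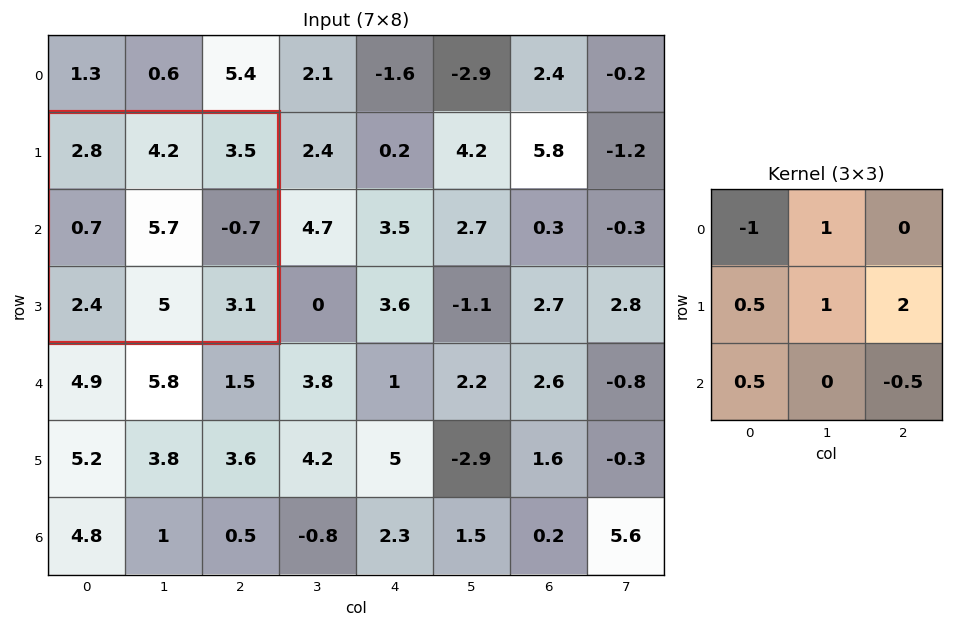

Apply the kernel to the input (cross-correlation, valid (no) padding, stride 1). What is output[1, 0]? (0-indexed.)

5.7

The receptive field on the input at this output position is [2.8 4.2 3.5 / 0.7 5.7 -0.7 / 2.4 5 3.1]. Elementwise product with the kernel and sum: 2.8·-1 + 4.2·1 + 0.7·0.5 + 5.7·1 + -0.7·2 + 2.4·0.5 + 3.1·-0.5.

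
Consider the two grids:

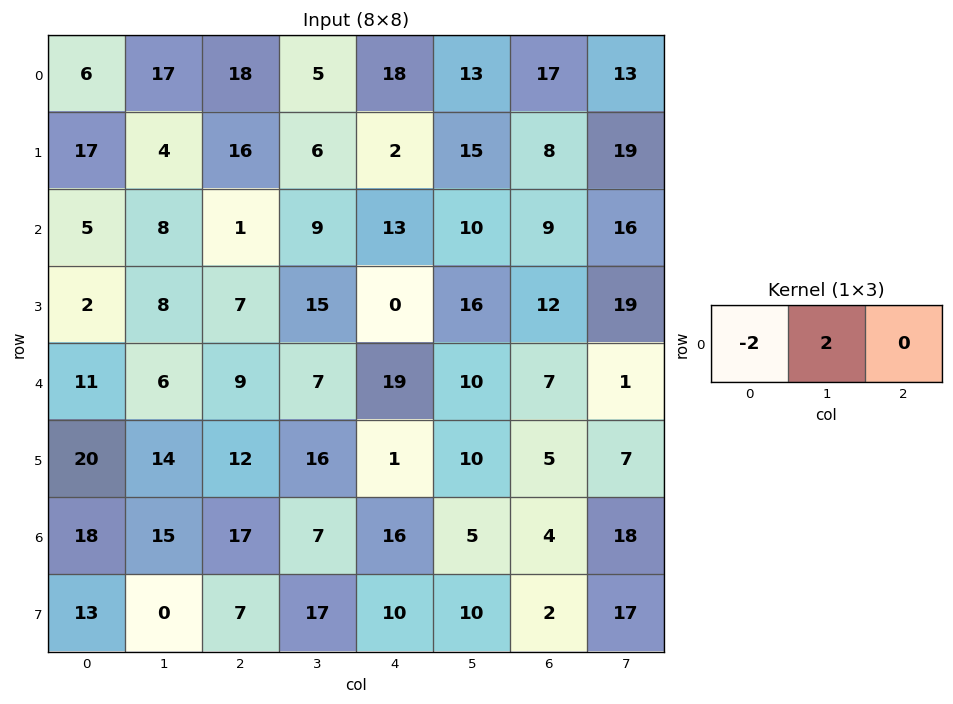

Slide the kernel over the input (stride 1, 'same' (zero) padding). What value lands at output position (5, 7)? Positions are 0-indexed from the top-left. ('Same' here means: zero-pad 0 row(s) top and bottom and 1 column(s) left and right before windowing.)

The receptive field on the zero-padded input at this output position is [5 7 0]. Elementwise product with the kernel and sum: 5·-2 + 7·2.

4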